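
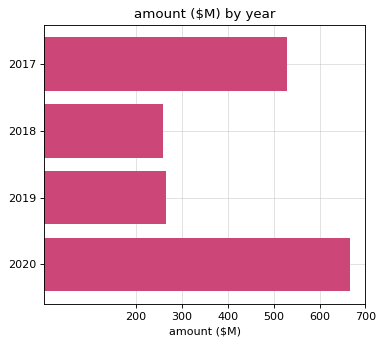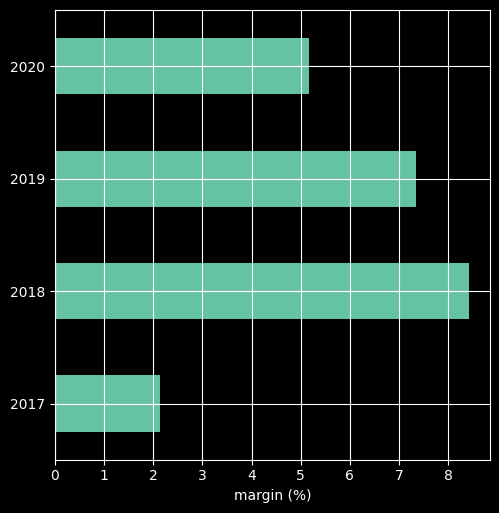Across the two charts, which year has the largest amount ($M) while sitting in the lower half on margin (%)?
2020

Chart 2 median margin (%) ≈ 6; below-median years: 2017, 2020. Among those, 2020 has the highest amount ($M) (≈ 700).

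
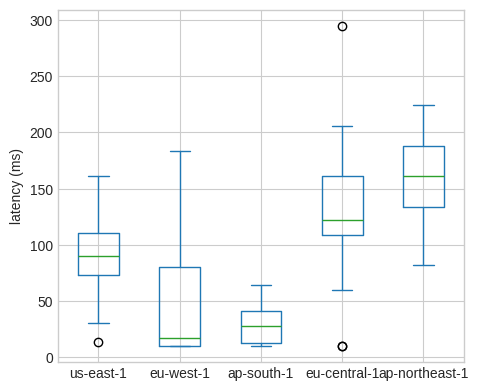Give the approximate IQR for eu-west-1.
Q3 ≈ 80, Q1 ≈ 0; IQR ≈ 80.

≈ 80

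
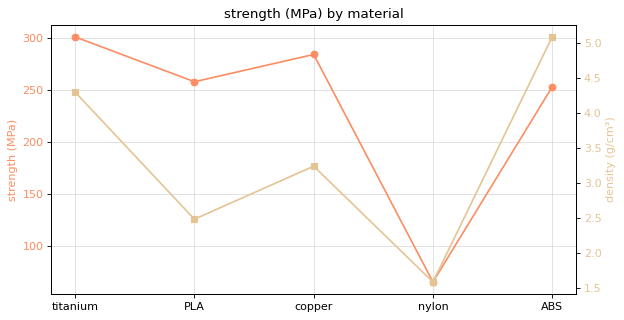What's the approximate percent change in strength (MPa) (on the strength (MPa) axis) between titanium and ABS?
≈ -13.3%

titanium ≈ 300, ABS ≈ 260; (260 − 300) / 300 ≈ -13.3%.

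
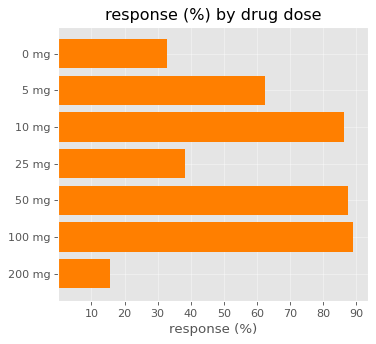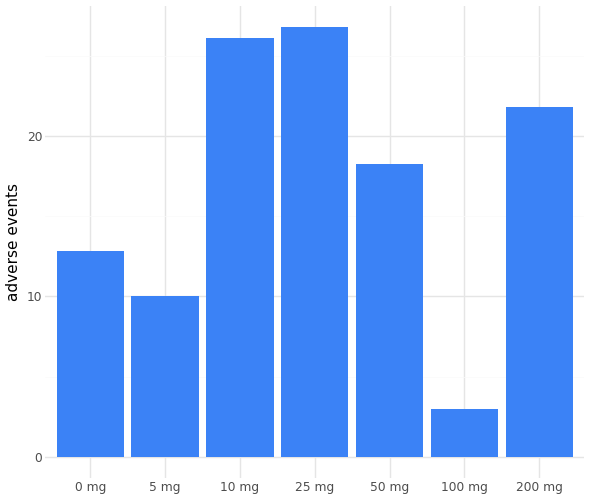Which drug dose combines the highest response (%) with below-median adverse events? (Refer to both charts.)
100 mg

Chart 2 median adverse events ≈ 20; below-median drug doses: 0 mg, 5 mg, 100 mg. Among those, 100 mg has the highest response (%) (≈ 90).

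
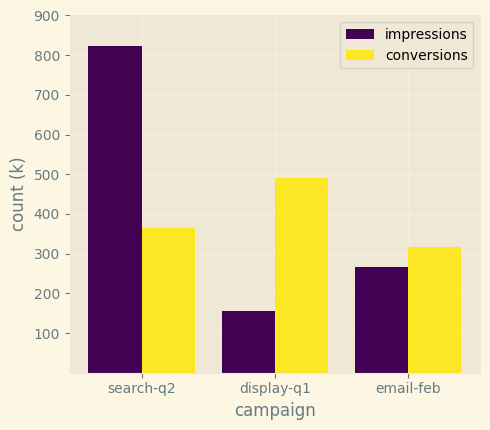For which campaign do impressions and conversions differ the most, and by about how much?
search-q2: impressions ≈ 800, conversions ≈ 400 → gap ≈ 400. Next-largest (display-q1) is only ≈ 300.

search-q2, ≈ 400 k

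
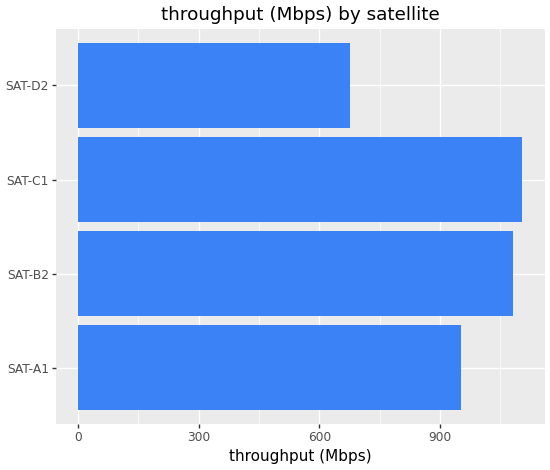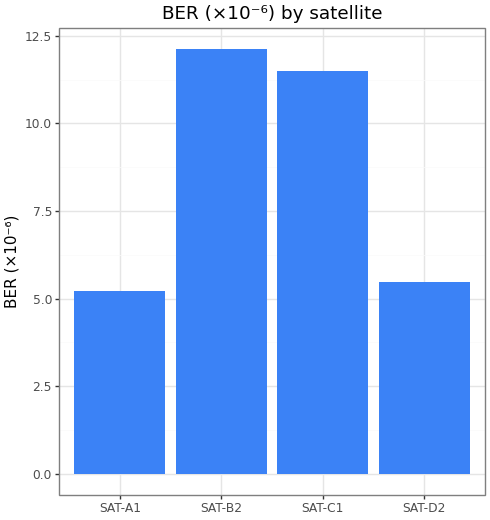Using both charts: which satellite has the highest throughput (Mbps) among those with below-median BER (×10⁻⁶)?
Chart 2 median BER (×10⁻⁶) ≈ 8; below-median satellites: SAT-A1, SAT-D2. Among those, SAT-A1 has the highest throughput (Mbps) (≈ 1000).

SAT-A1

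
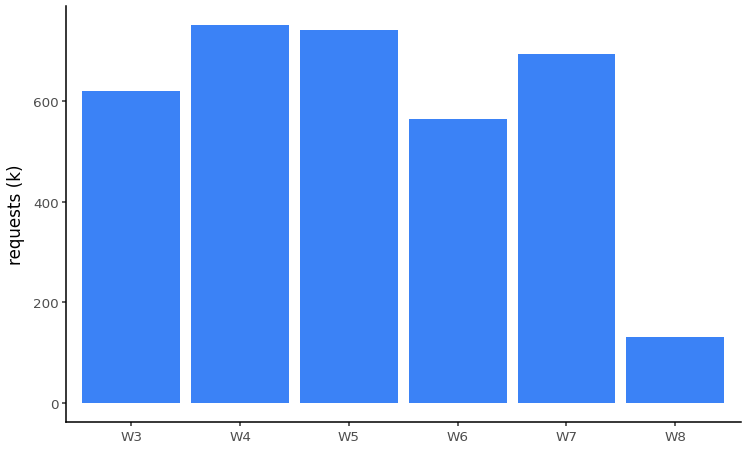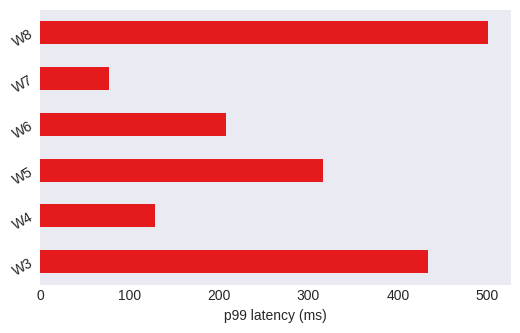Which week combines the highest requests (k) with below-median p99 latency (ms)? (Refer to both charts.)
W4

Chart 2 median p99 latency (ms) ≈ 250; below-median weeks: W4, W6, W7. Among those, W4 has the highest requests (k) (≈ 800).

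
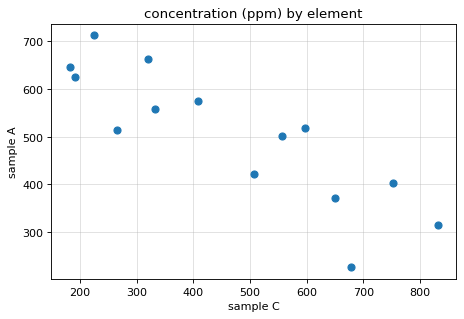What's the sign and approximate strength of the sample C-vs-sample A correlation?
negative, strong

Points are negatively correlated; strong (|r| ≈ 0.9).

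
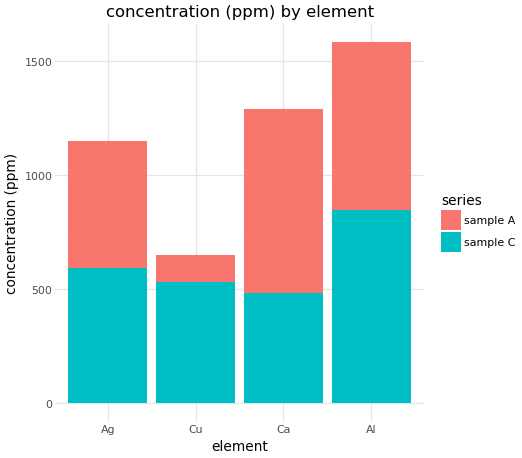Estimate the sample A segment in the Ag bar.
≈ 600

sample A top ≈ 1200, bottom ≈ 600; segment ≈ 600.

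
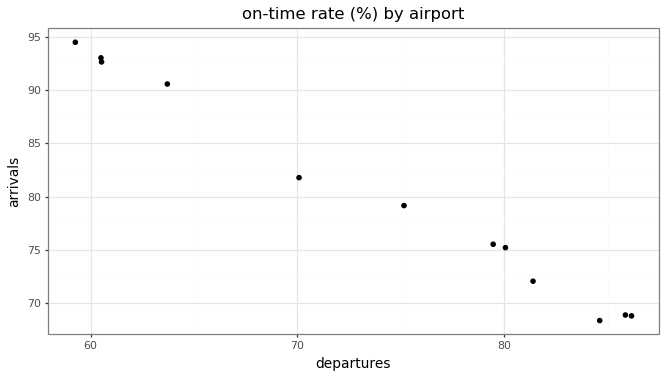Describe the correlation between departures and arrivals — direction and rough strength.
Points are negatively correlated; strong (|r| ≈ 1.0).

negative, strong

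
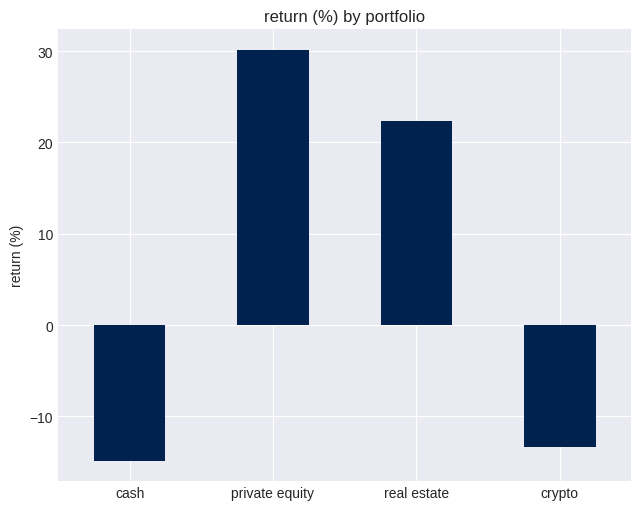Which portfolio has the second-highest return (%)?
Top 3: private equity ≈ 30, real estate ≈ 20, crypto ≈ -15.

real estate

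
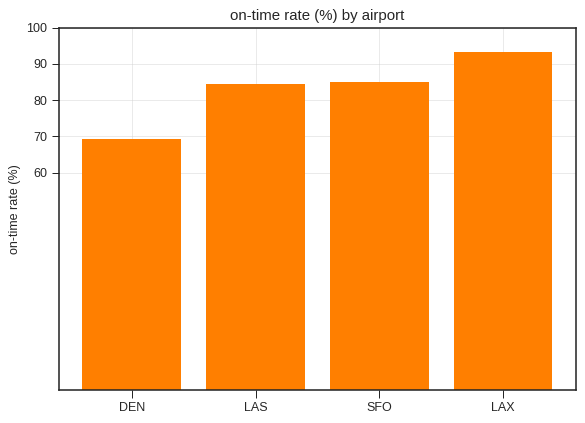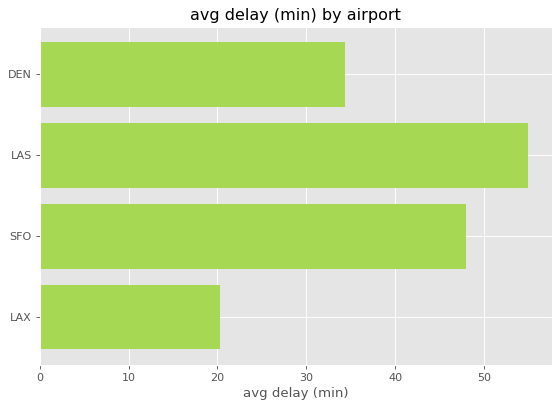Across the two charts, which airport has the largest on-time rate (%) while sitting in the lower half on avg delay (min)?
Chart 2 median avg delay (min) ≈ 40; below-median airports: DEN, LAX. Among those, LAX has the highest on-time rate (%) (≈ 90).

LAX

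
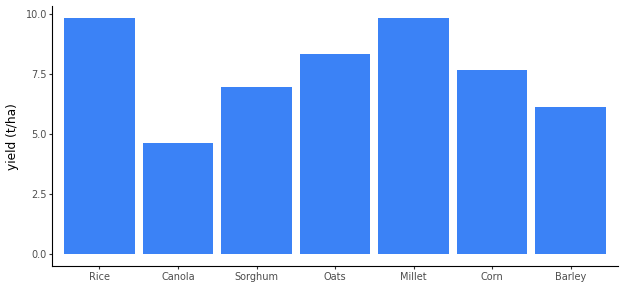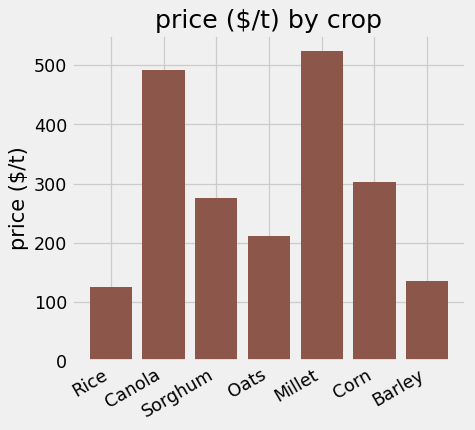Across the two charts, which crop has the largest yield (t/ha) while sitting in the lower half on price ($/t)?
Rice

Chart 2 median price ($/t) ≈ 250; below-median crops: Rice, Oats, Barley. Among those, Rice has the highest yield (t/ha) (≈ 10).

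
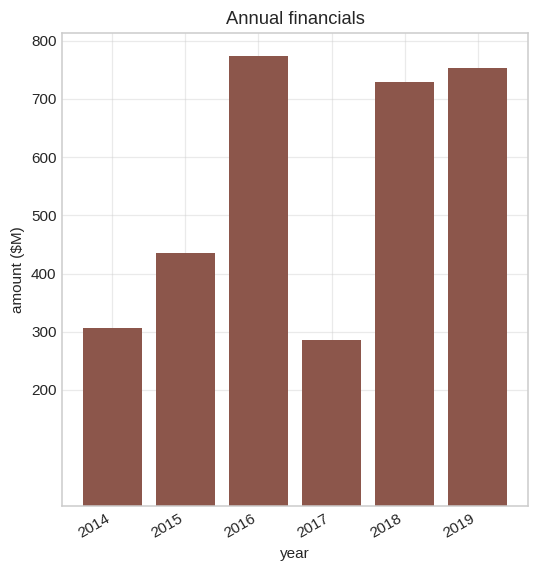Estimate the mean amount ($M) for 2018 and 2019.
≈ 750

(700 + 800) / 2 ≈ 750.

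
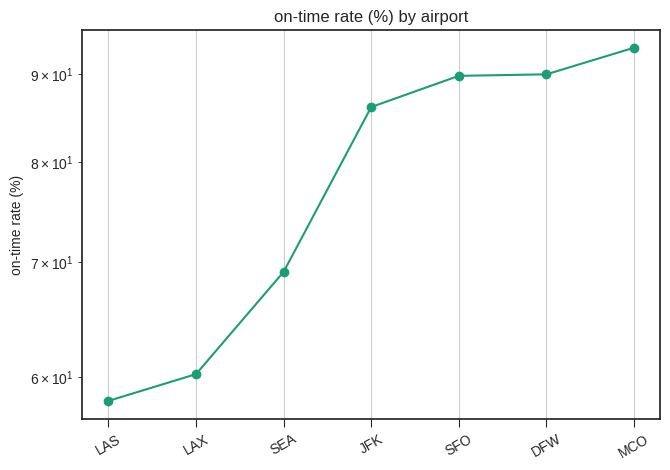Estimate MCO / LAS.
≈ 1.58×

MCO ≈ 95, LAS ≈ 60; 95/60 ≈ 1.58.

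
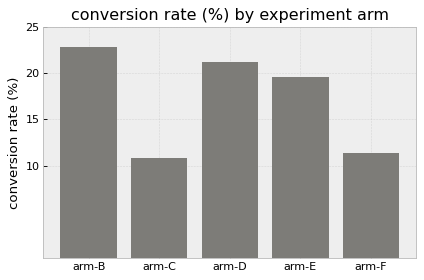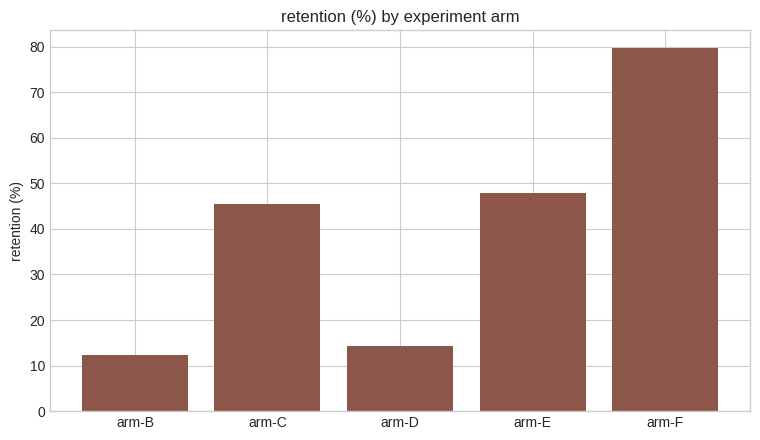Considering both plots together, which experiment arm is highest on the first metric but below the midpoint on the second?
Chart 2 median retention (%) ≈ 50; below-median experiment arms: arm-B, arm-D. Among those, arm-B has the highest conversion rate (%) (≈ 25).

arm-B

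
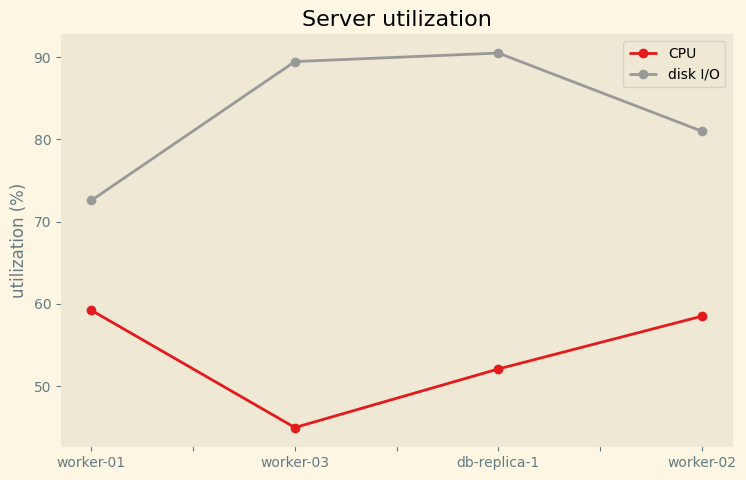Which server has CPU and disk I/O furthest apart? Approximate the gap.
worker-03: CPU ≈ 45, disk I/O ≈ 90 → gap ≈ 45. Next-largest (db-replica-1) is only ≈ 40.

worker-03, ≈ 45 %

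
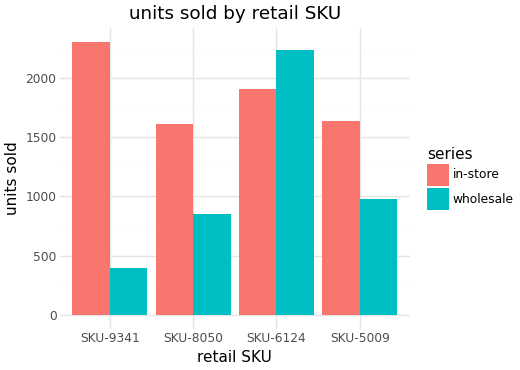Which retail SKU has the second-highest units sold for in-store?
Top 3 for in-store: SKU-9341 ≈ 2400, SKU-6124 ≈ 2000, SKU-5009 ≈ 1600.

SKU-6124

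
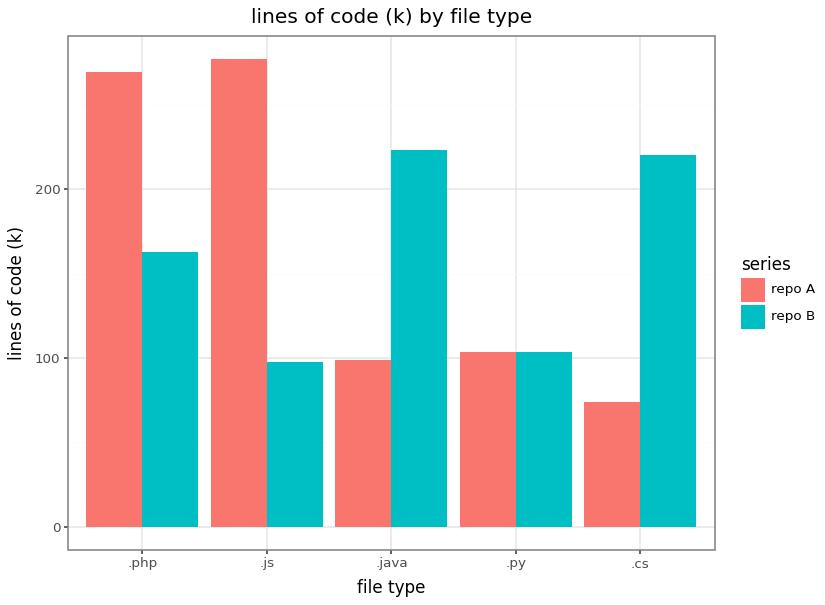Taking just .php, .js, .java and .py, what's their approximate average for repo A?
(275 + 275 + 100 + 100) / 4 ≈ 188.

≈ 188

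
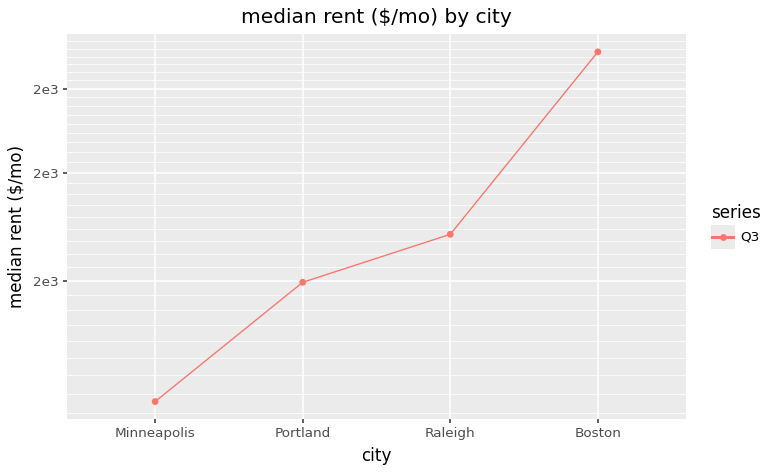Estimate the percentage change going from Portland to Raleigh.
Portland ≈ 1400, Raleigh ≈ 1600; (1600 − 1400) / 1400 ≈ +14.3%.

≈ +14.3%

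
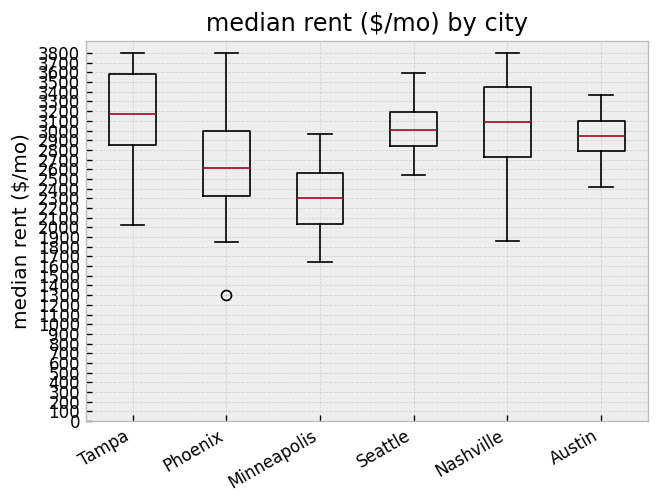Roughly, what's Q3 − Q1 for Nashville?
≈ 700

Q3 ≈ 3400, Q1 ≈ 2700; IQR ≈ 700.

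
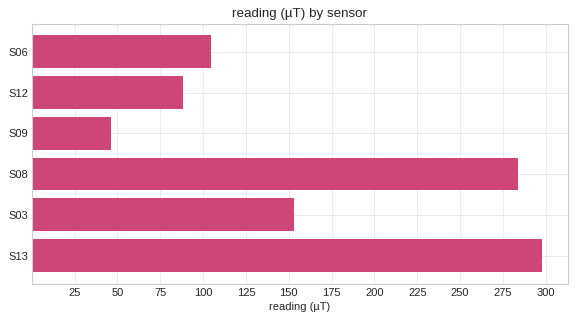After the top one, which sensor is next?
Top 3: S13 ≈ 300, S08 ≈ 275, S03 ≈ 150.

S08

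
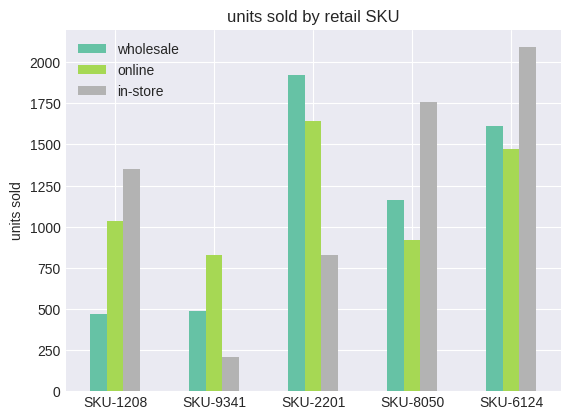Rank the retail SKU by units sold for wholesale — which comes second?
Top 3 for wholesale: SKU-2201 ≈ 2000, SKU-6124 ≈ 1600, SKU-8050 ≈ 1200.

SKU-6124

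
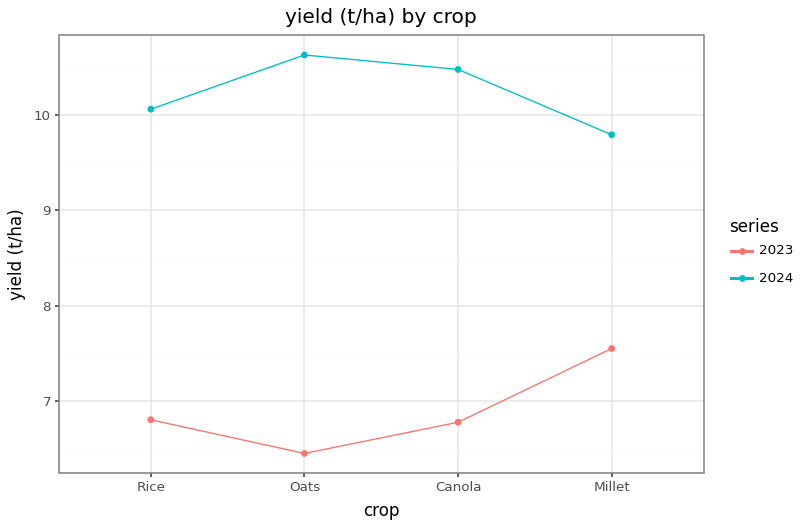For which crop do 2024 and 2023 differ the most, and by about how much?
Oats, ≈ 4.0 t/ha

Oats: 2024 ≈ 10.5, 2023 ≈ 6.5 → gap ≈ 4.0. Next-largest (Canola) is only ≈ 3.5.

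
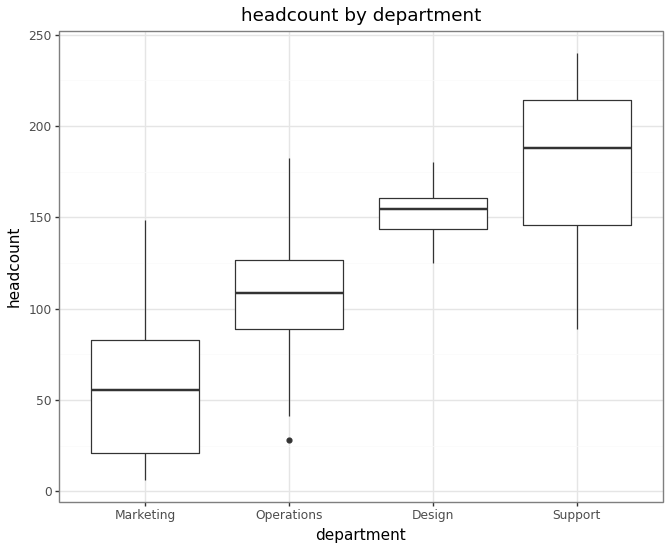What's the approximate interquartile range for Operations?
Q3 ≈ 120, Q1 ≈ 80; IQR ≈ 40.

≈ 40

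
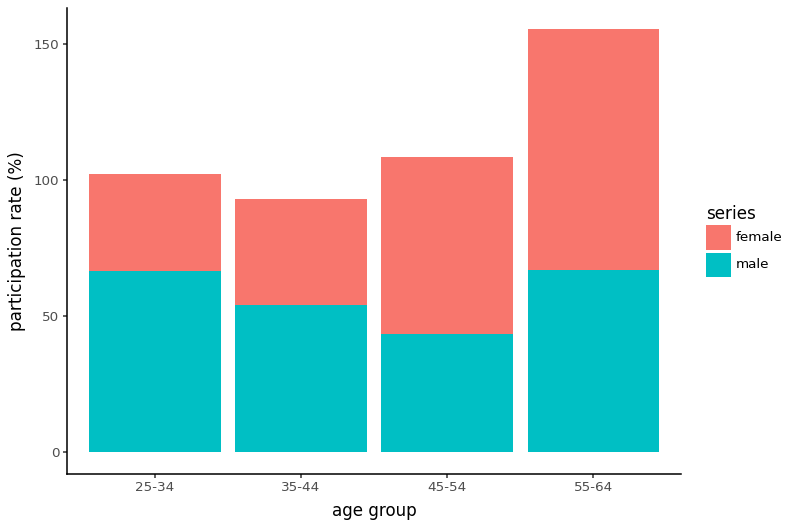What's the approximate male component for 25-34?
≈ 60

male top ≈ 60, bottom ≈ 0; segment ≈ 60.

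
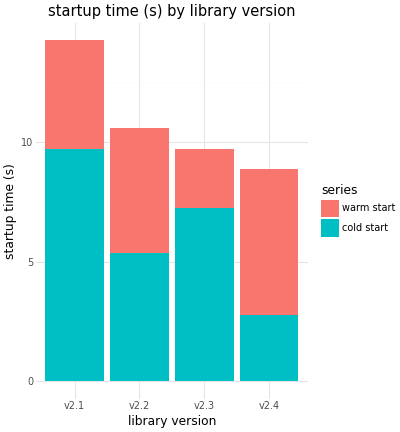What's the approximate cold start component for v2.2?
cold start top ≈ 6, bottom ≈ 0; segment ≈ 6.

≈ 6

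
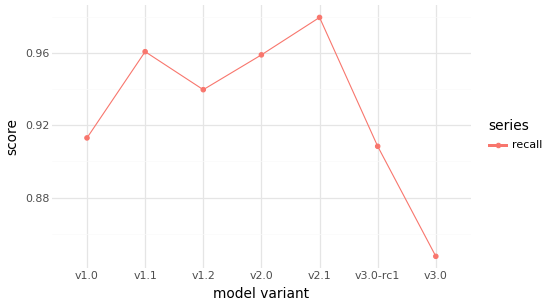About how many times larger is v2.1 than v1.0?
≈ 1.07×

v2.1 ≈ 0.98, v1.0 ≈ 0.92; 0.98/0.92 ≈ 1.07.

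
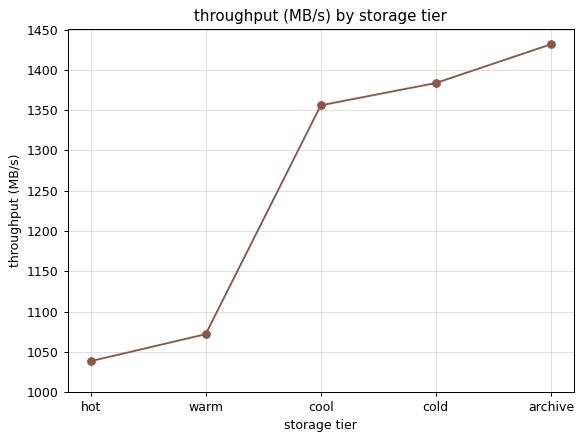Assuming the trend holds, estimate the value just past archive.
≈ 1500

Last three: 1350, 1400, 1450 → slope ≈ 50/step → next ≈ 1500.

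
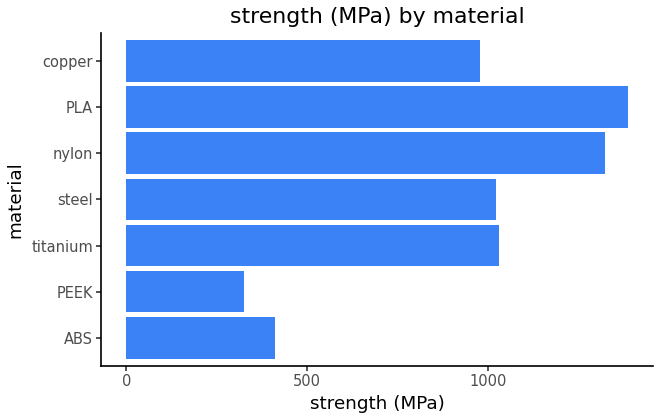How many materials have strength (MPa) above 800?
5

Above 800: titanium, steel, nylon, PLA, copper.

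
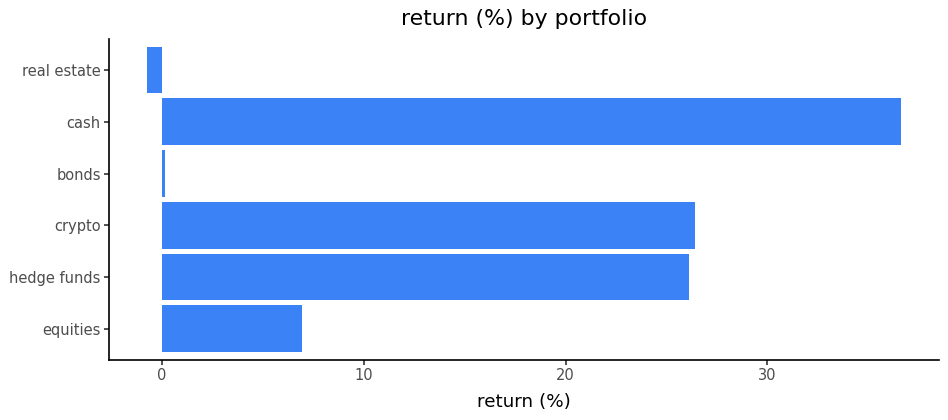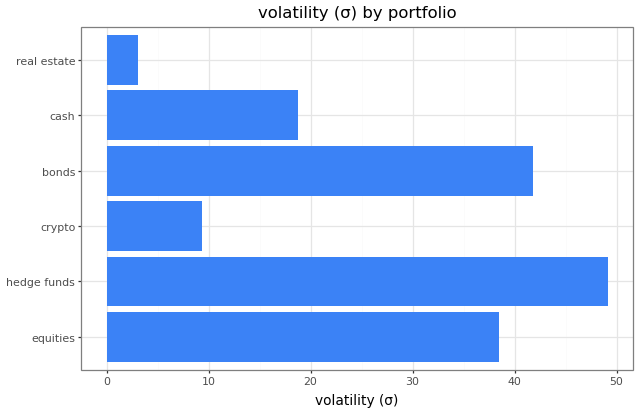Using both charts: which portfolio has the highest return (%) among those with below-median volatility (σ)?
cash

Chart 2 median volatility (σ) ≈ 30; below-median portfolios: crypto, cash, real estate. Among those, cash has the highest return (%) (≈ 35).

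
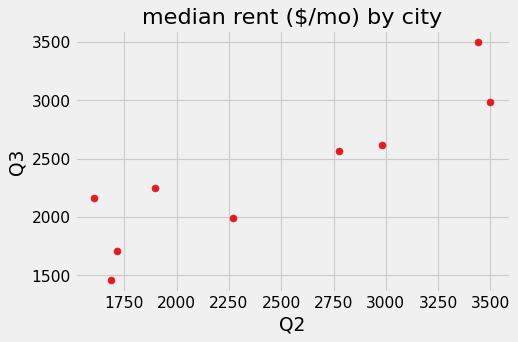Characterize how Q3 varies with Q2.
positive, strong

Points are positively correlated; strong (|r| ≈ 0.9).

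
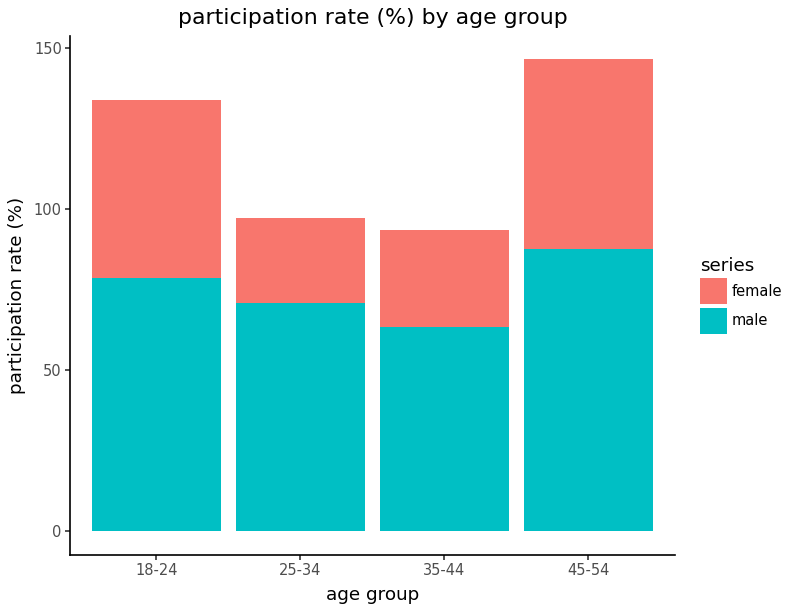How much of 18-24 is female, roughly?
female top ≈ 140, bottom ≈ 80; segment ≈ 60.

≈ 60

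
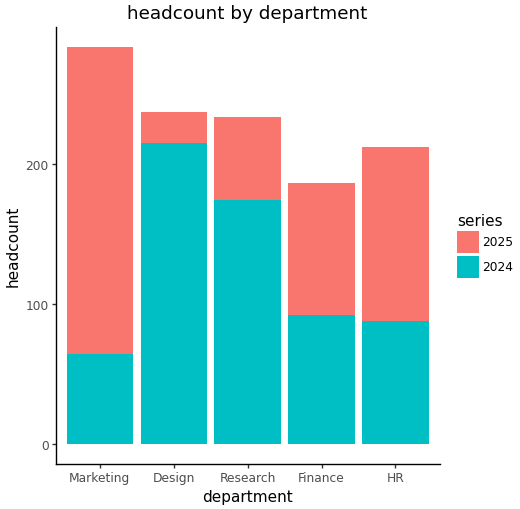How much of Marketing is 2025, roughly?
2025 top ≈ 275, bottom ≈ 75; segment ≈ 200.

≈ 200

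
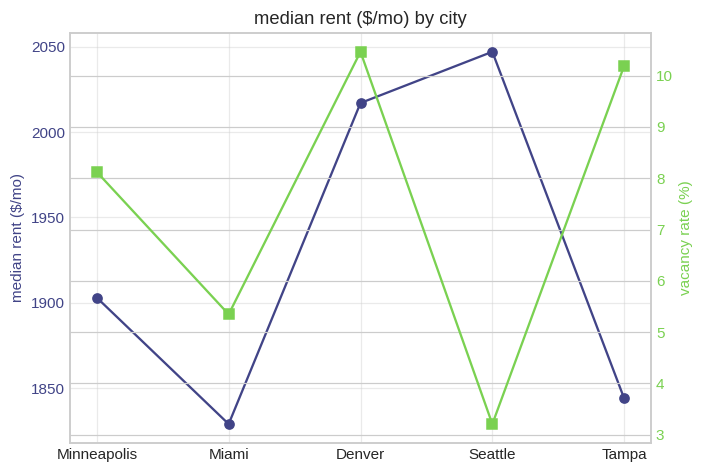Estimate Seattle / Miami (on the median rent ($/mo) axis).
≈ 1.12×

Seattle ≈ 2040, Miami ≈ 1820; 2040/1820 ≈ 1.12.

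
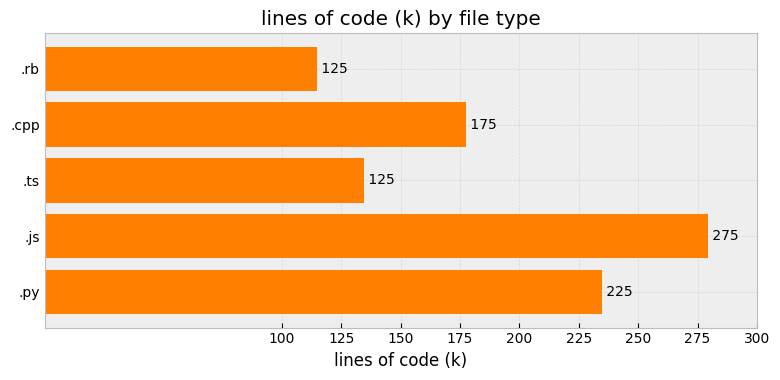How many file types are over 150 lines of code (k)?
Above 150: .cpp, .js, .py.

3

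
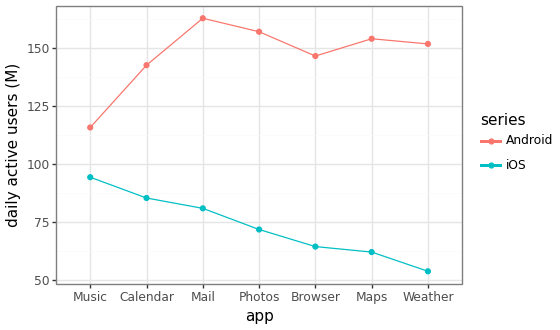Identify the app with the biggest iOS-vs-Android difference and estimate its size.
Weather: iOS ≈ 50, Android ≈ 150 → gap ≈ 100. Next-largest (Maps) is only ≈ 90.

Weather, ≈ 100 M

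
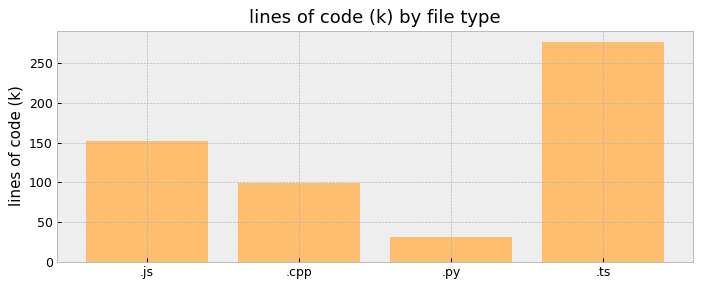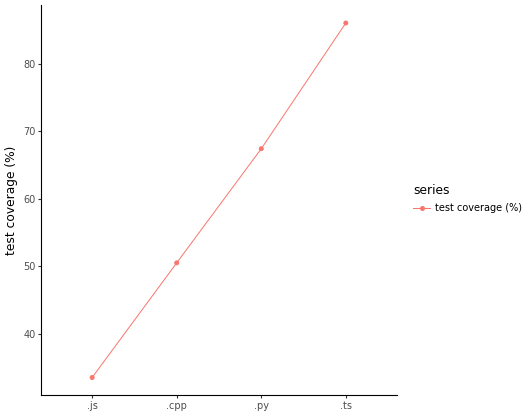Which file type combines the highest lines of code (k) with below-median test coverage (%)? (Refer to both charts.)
.js

Chart 2 median test coverage (%) ≈ 60; below-median file types: .js, .cpp. Among those, .js has the highest lines of code (k) (≈ 150).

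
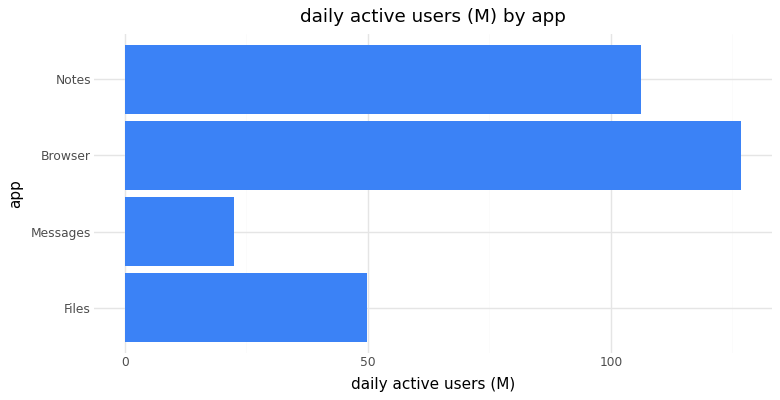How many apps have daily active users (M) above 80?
Above 80: Browser, Notes.

2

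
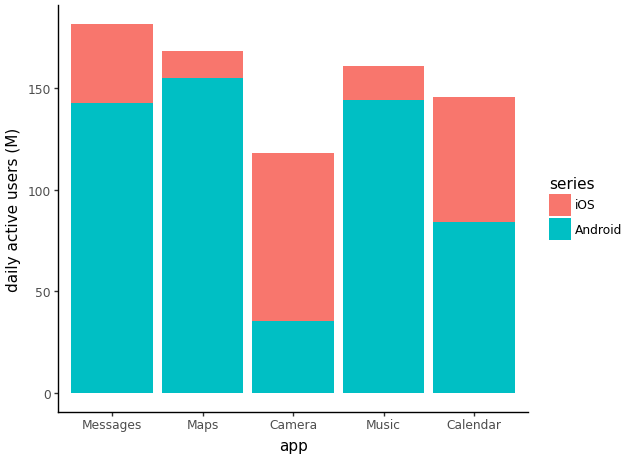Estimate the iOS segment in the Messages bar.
≈ 40

iOS top ≈ 180, bottom ≈ 140; segment ≈ 40.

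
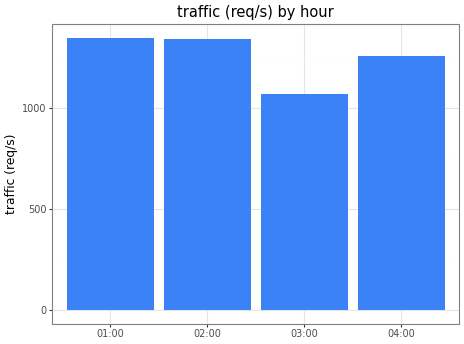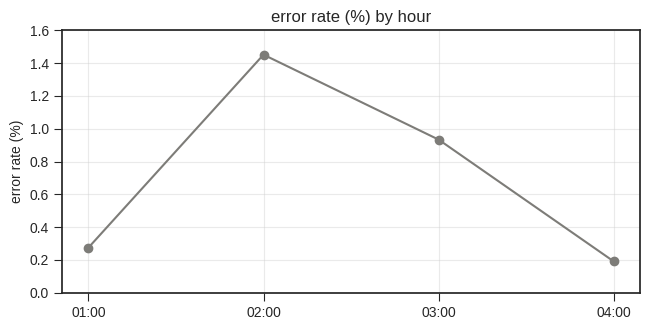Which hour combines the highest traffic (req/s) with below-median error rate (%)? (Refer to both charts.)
Chart 2 median error rate (%) ≈ 0.6; below-median hours: 01:00, 04:00. Among those, 01:00 has the highest traffic (req/s) (≈ 1400).

01:00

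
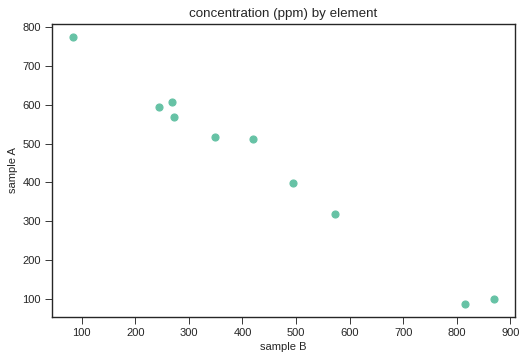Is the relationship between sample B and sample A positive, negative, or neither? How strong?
Points are negatively correlated; strong (|r| ≈ 1.0).

negative, strong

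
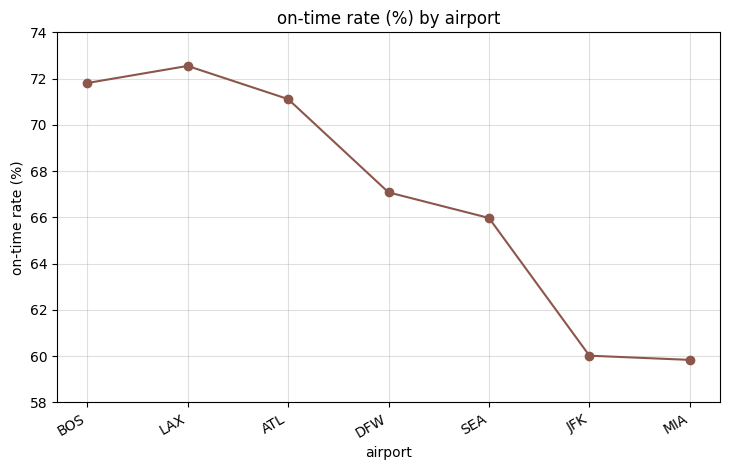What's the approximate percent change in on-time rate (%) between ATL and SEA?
ATL ≈ 72, SEA ≈ 66; (66 − 72) / 72 ≈ -8.3%.

≈ -8.3%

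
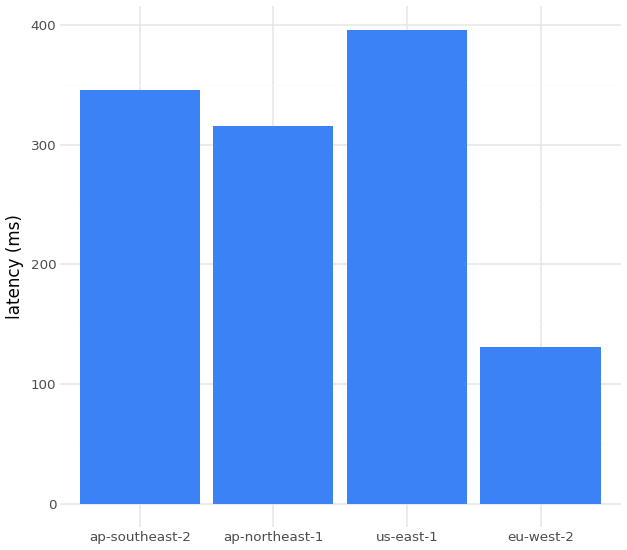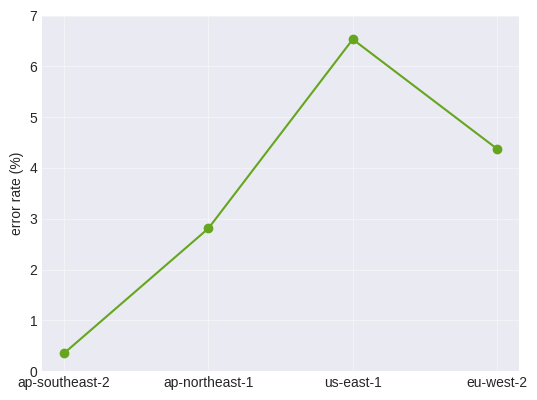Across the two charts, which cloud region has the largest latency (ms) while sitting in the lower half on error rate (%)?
Chart 2 median error rate (%) ≈ 4; below-median cloud regions: ap-southeast-2, ap-northeast-1. Among those, ap-southeast-2 has the highest latency (ms) (≈ 350).

ap-southeast-2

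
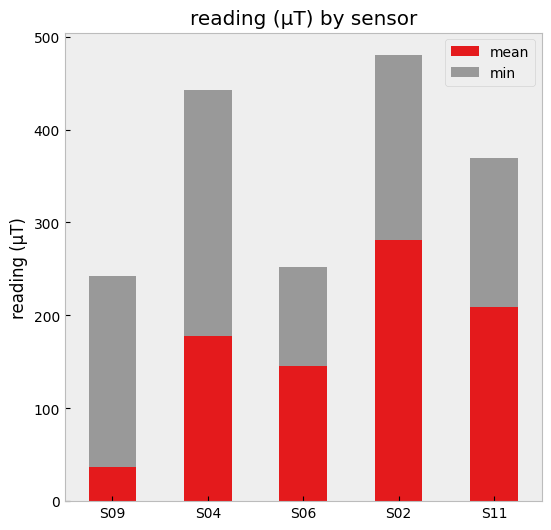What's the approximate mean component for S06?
≈ 150

mean top ≈ 150, bottom ≈ 0; segment ≈ 150.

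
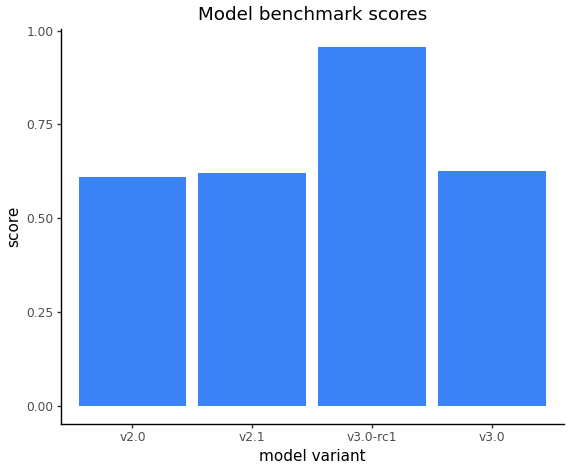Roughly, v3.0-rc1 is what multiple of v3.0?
v3.0-rc1 ≈ 1.0, v3.0 ≈ 0.6; 1.0/0.6 ≈ 1.67.

≈ 1.67×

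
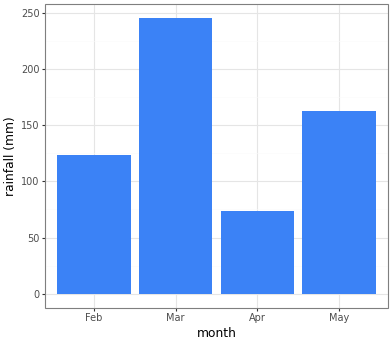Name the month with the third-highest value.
Top 4: Mar ≈ 250, May ≈ 150, Feb ≈ 125, Apr ≈ 75.

Feb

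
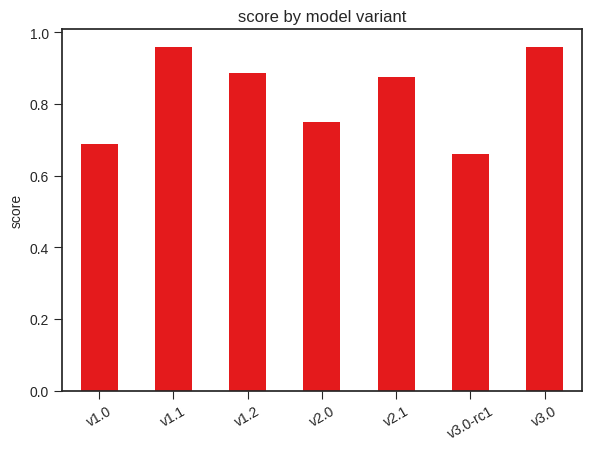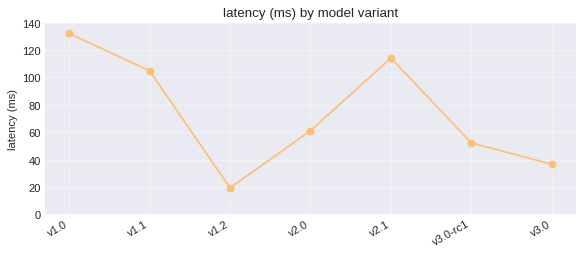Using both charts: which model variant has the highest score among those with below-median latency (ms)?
Chart 2 median latency (ms) ≈ 60; below-median model variants: v1.2, v3.0-rc1, v3.0. Among those, v3.0 has the highest score (≈ 1).

v3.0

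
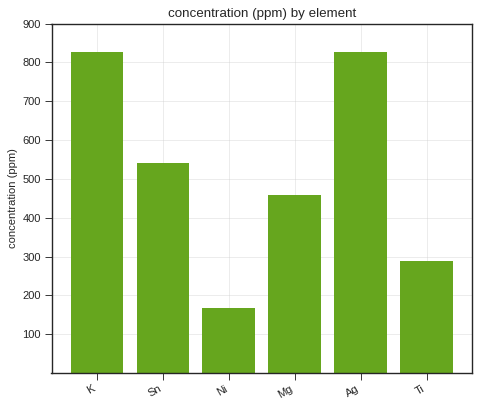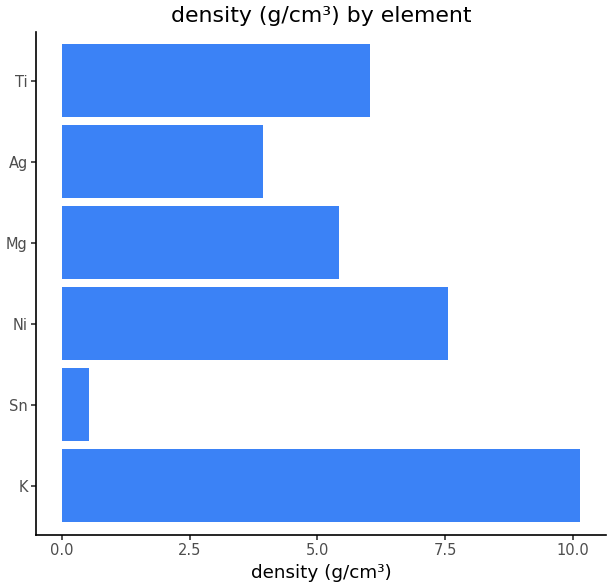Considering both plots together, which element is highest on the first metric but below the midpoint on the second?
Ag

Chart 2 median density (g/cm³) ≈ 6; below-median elements: Sn, Mg, Ag. Among those, Ag has the highest concentration (ppm) (≈ 800).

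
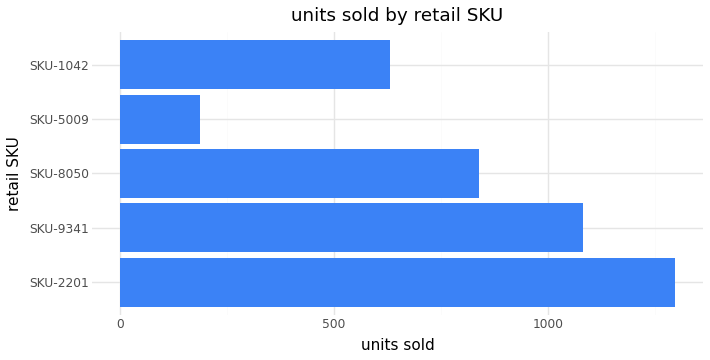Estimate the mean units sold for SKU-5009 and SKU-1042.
(200 + 600) / 2 ≈ 400.

≈ 400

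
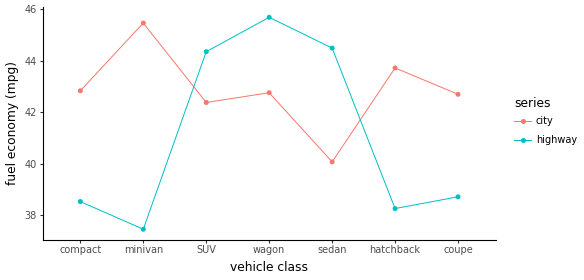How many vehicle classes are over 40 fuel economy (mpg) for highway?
Above 40: SUV, wagon, sedan.

3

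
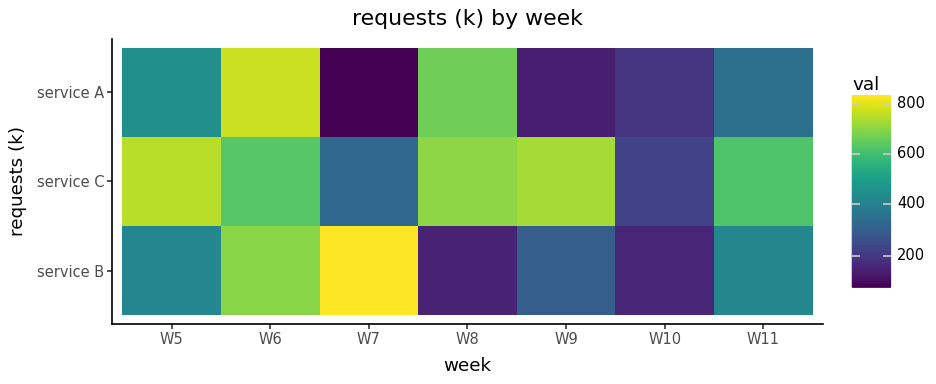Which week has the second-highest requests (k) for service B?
Top 3 for service B: W7 ≈ 800, W6 ≈ 700, W11 ≈ 400.

W6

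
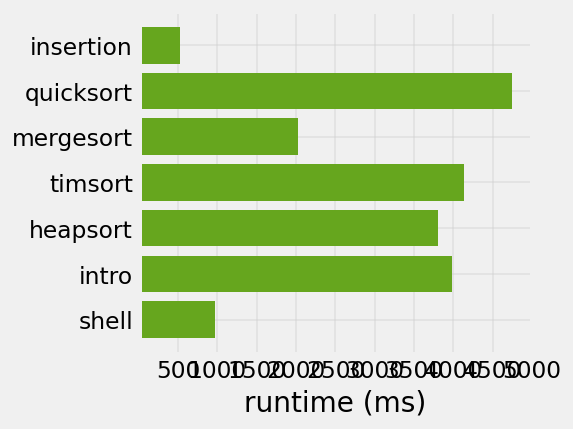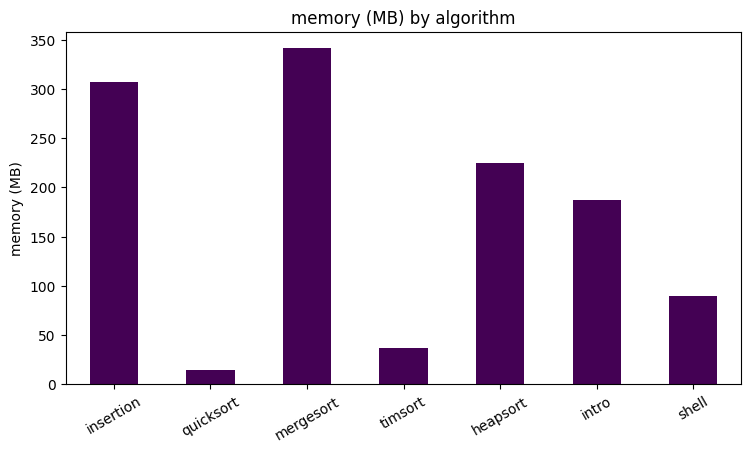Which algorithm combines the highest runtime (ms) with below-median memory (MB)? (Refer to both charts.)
quicksort

Chart 2 median memory (MB) ≈ 200; below-median algorithms: quicksort, timsort, shell. Among those, quicksort has the highest runtime (ms) (≈ 4500).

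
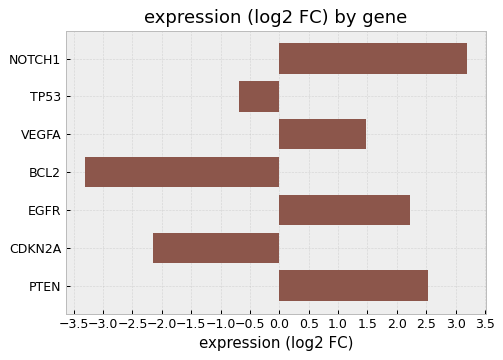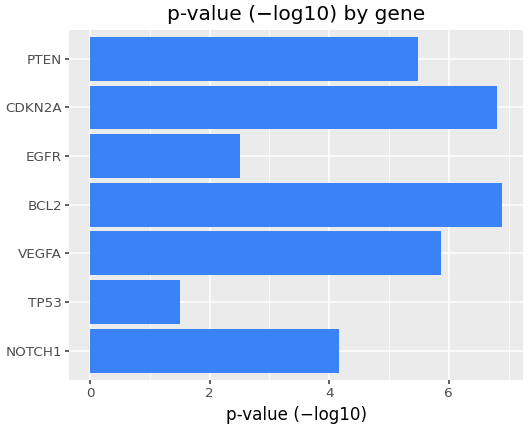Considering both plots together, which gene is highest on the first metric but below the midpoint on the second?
Chart 2 median p-value (−log10) ≈ 5; below-median genes: NOTCH1, TP53, EGFR. Among those, NOTCH1 has the highest expression (log2 FC) (≈ 3).

NOTCH1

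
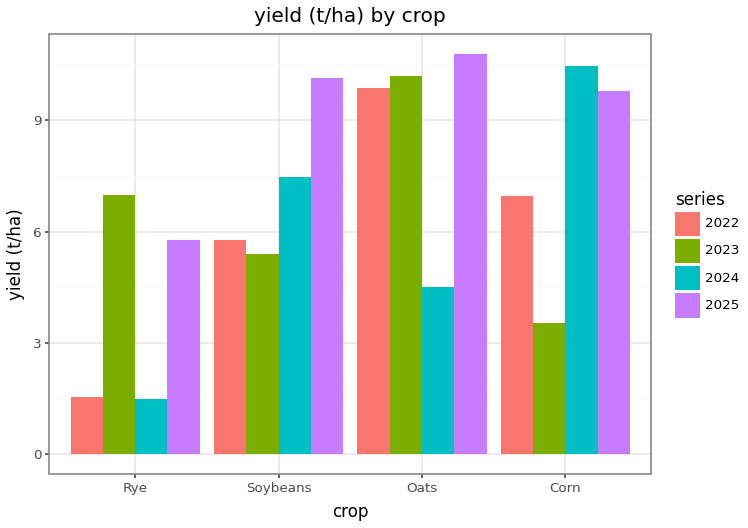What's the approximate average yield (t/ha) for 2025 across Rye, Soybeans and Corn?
≈ 9

(6 + 10 + 10) / 3 ≈ 9.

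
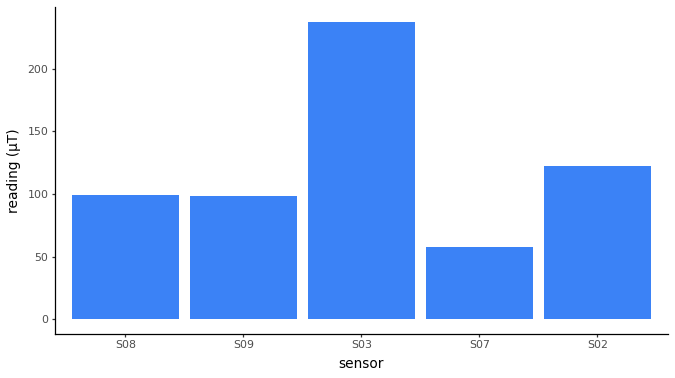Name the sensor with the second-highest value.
S02

Top 3: S03 ≈ 240, S02 ≈ 120, S08 ≈ 100.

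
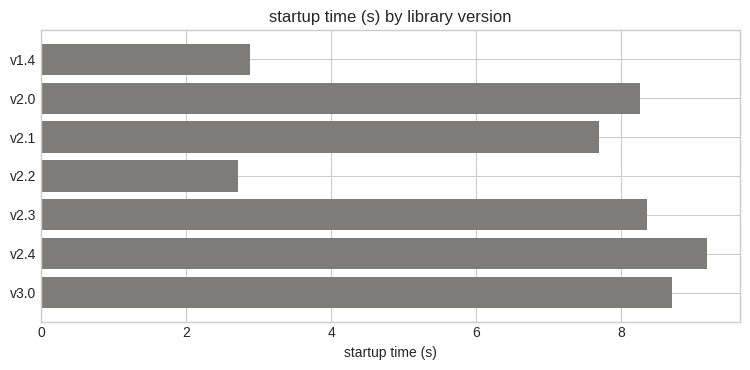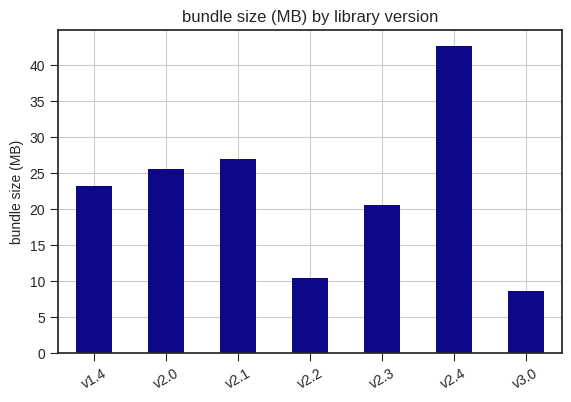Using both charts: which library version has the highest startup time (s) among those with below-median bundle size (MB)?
Chart 2 median bundle size (MB) ≈ 25; below-median library versions: v2.2, v2.3, v3.0. Among those, v3.0 has the highest startup time (s) (≈ 9).

v3.0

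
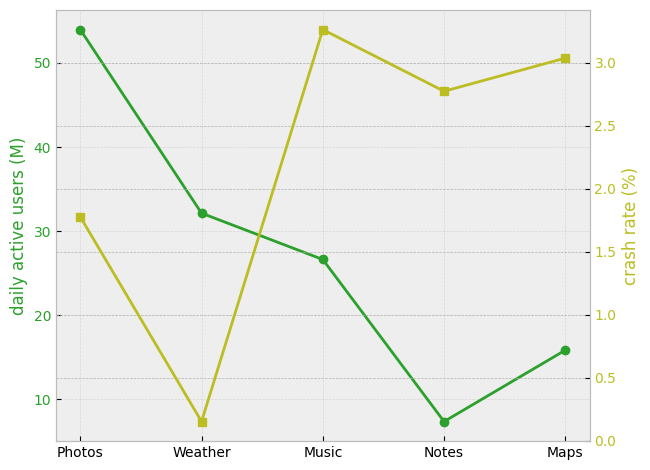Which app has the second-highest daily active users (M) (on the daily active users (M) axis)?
Top 3 (on the daily active users (M) axis): Photos ≈ 55, Weather ≈ 30, Music ≈ 25.

Weather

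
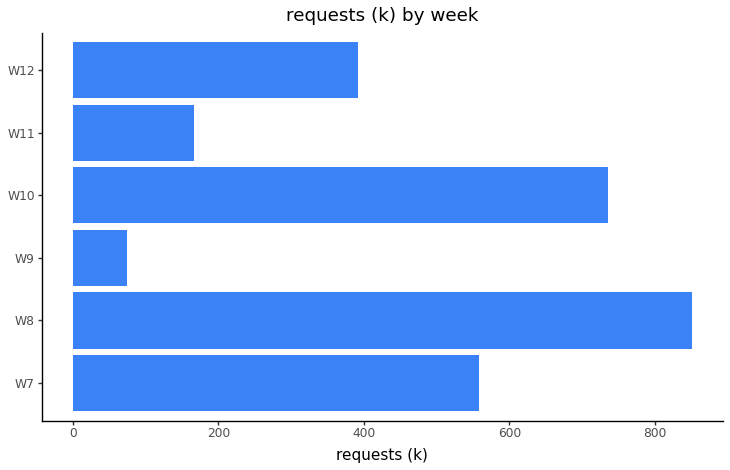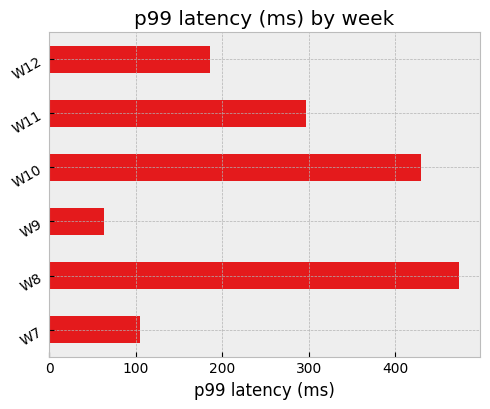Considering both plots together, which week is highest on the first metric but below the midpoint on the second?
Chart 2 median p99 latency (ms) ≈ 250; below-median weeks: W7, W9, W12. Among those, W7 has the highest requests (k) (≈ 600).

W7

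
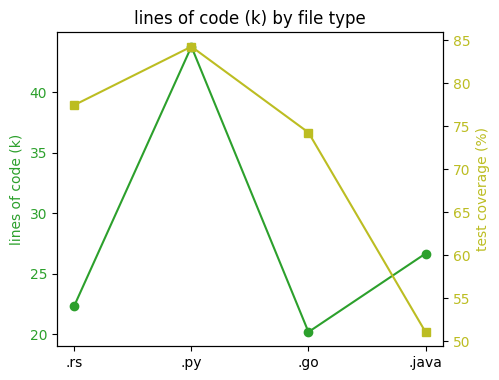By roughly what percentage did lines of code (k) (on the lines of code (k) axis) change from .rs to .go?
.rs ≈ 22, .go ≈ 20; (20 − 22) / 22 ≈ -9.1%.

≈ -9.1%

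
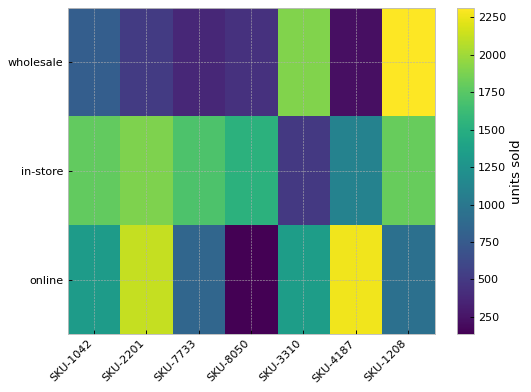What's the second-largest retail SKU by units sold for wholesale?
Top 3 for wholesale: SKU-1208 ≈ 2400, SKU-3310 ≈ 2000, SKU-1042 ≈ 800.

SKU-3310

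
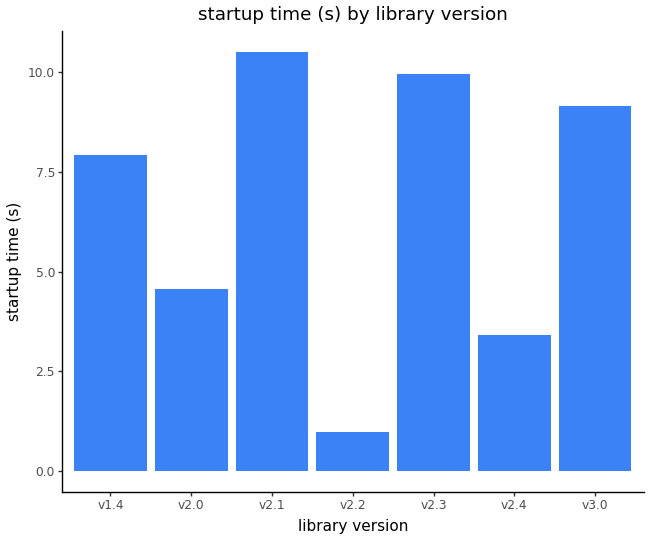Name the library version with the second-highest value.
Top 3: v2.1 ≈ 11, v2.3 ≈ 10, v3.0 ≈ 9.

v2.3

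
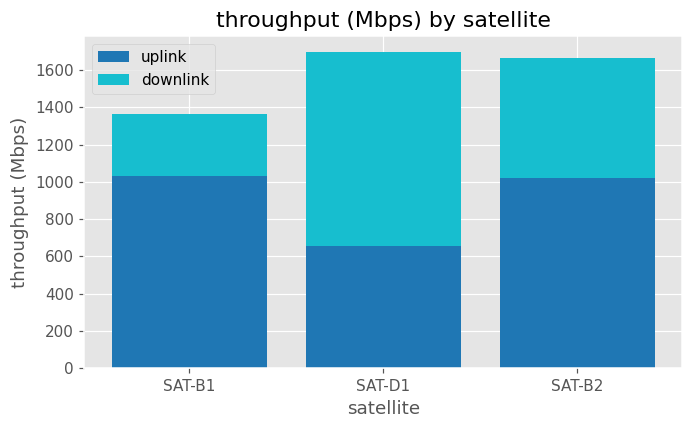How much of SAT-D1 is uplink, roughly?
uplink top ≈ 600, bottom ≈ 0; segment ≈ 600.

≈ 600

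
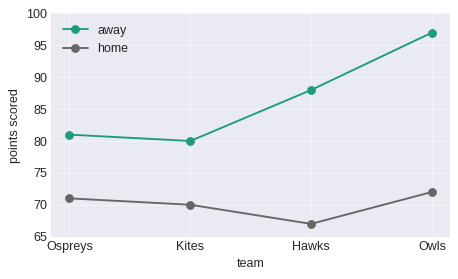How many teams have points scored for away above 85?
Above 85: Hawks, Owls.

2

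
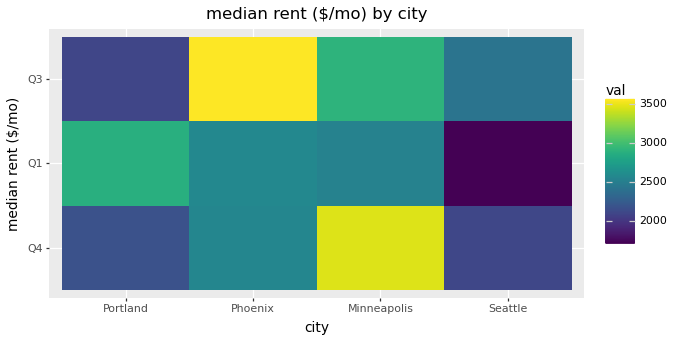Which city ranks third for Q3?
Seattle

Top 4 for Q3: Phoenix ≈ 3600, Minneapolis ≈ 3000, Seattle ≈ 2400, Portland ≈ 2000.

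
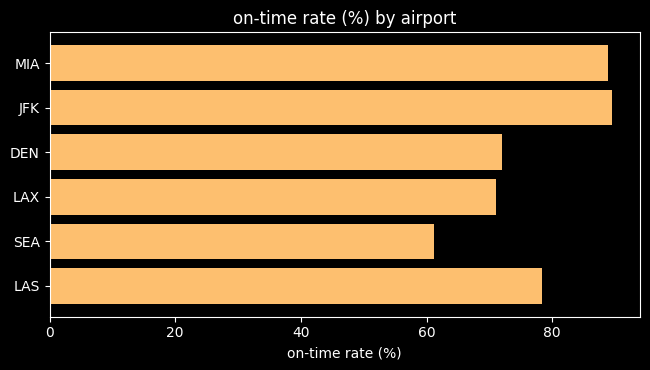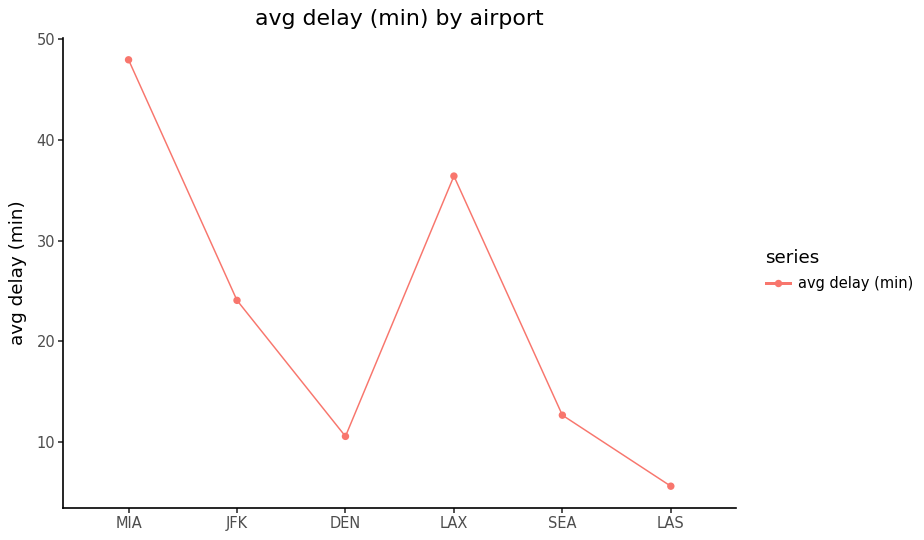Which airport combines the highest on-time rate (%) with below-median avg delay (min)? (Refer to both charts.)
LAS

Chart 2 median avg delay (min) ≈ 20; below-median airports: DEN, SEA, LAS. Among those, LAS has the highest on-time rate (%) (≈ 80).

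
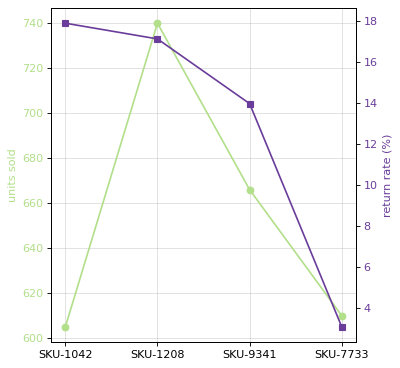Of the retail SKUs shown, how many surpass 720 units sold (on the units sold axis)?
Above 720: SKU-1208.

1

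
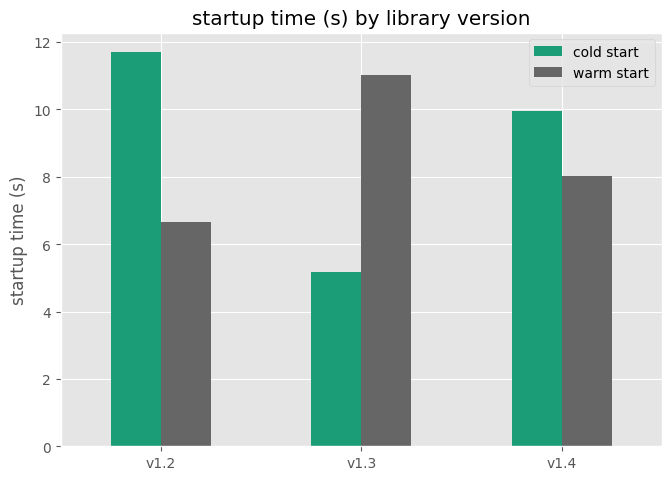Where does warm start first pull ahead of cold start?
v1.3

v1.2: warm start ≈ 7 vs cold start ≈ 12 (not yet); v1.3: warm start ≈ 11 vs cold start ≈ 5 (first crossover).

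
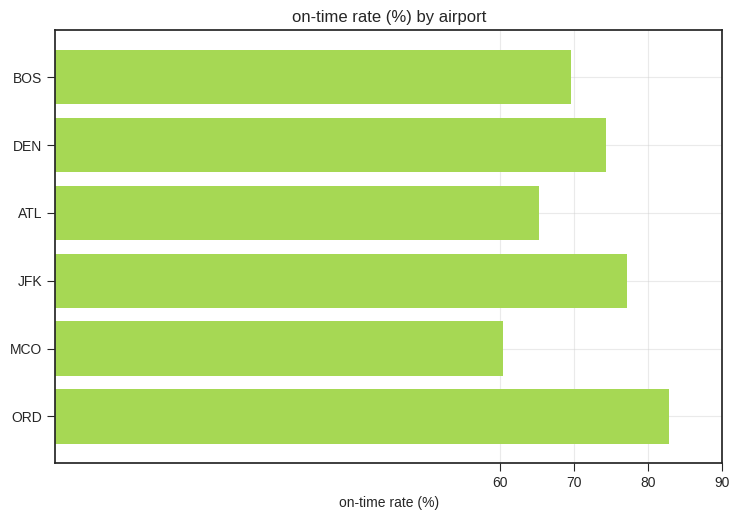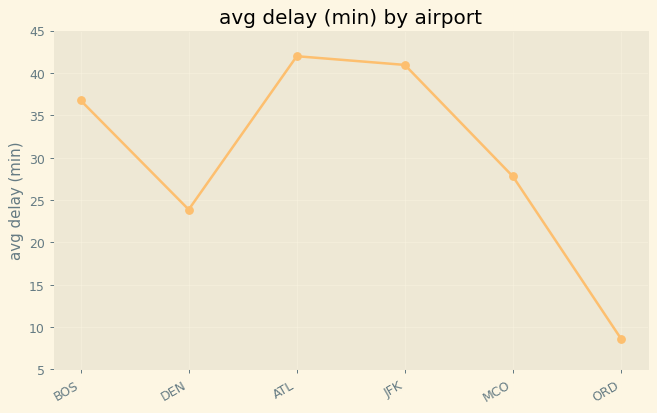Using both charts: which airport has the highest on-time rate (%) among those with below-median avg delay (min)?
ORD

Chart 2 median avg delay (min) ≈ 30; below-median airports: DEN, MCO, ORD. Among those, ORD has the highest on-time rate (%) (≈ 80).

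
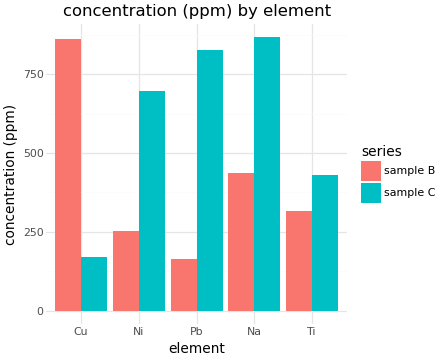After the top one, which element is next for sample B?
Na

Top 3 for sample B: Cu ≈ 900, Na ≈ 400, Ti ≈ 300.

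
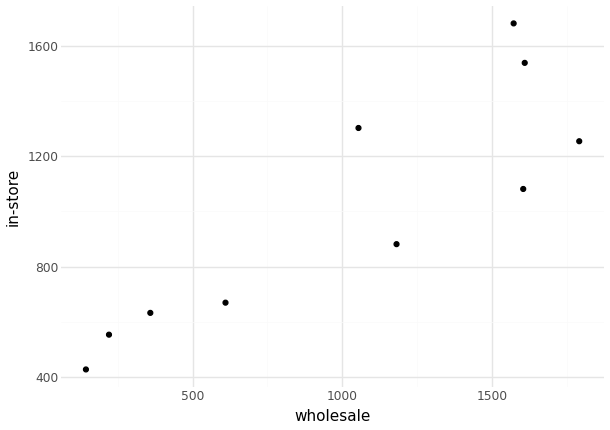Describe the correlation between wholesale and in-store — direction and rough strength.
Points are positively correlated; strong (|r| ≈ 0.9).

positive, strong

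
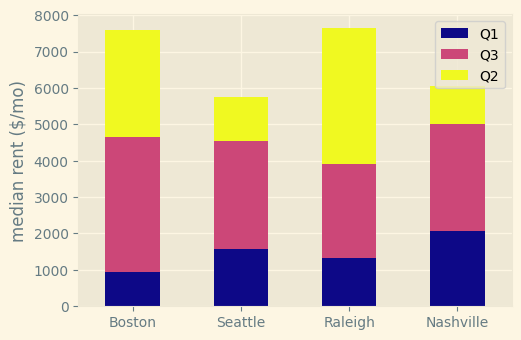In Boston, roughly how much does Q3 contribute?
Q3 top ≈ 5000, bottom ≈ 1000; segment ≈ 4000.

≈ 4000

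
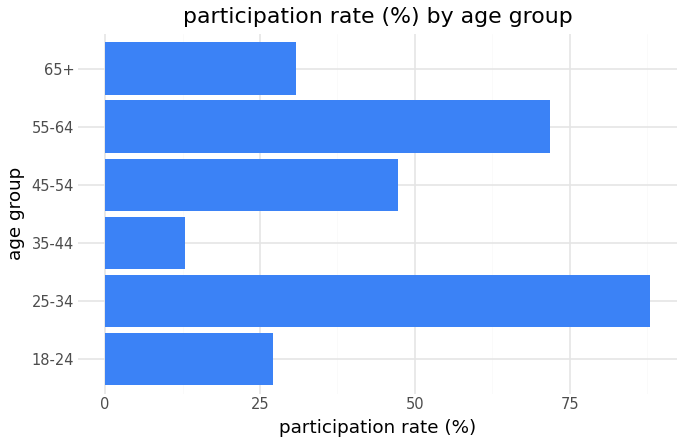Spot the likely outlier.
25-34 ≈ 90; the rest sit between ≈ 10 and ≈ 70.

25-34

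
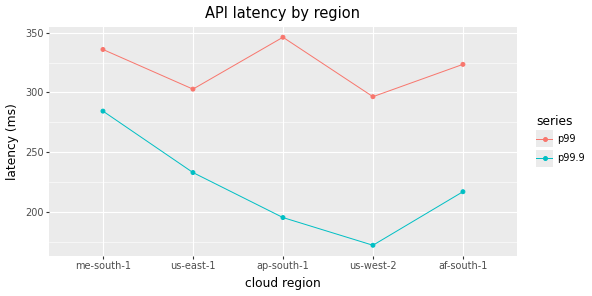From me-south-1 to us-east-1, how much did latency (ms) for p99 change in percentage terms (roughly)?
≈ -11.8%

me-south-1 ≈ 340, us-east-1 ≈ 300; (300 − 340) / 340 ≈ -11.8%.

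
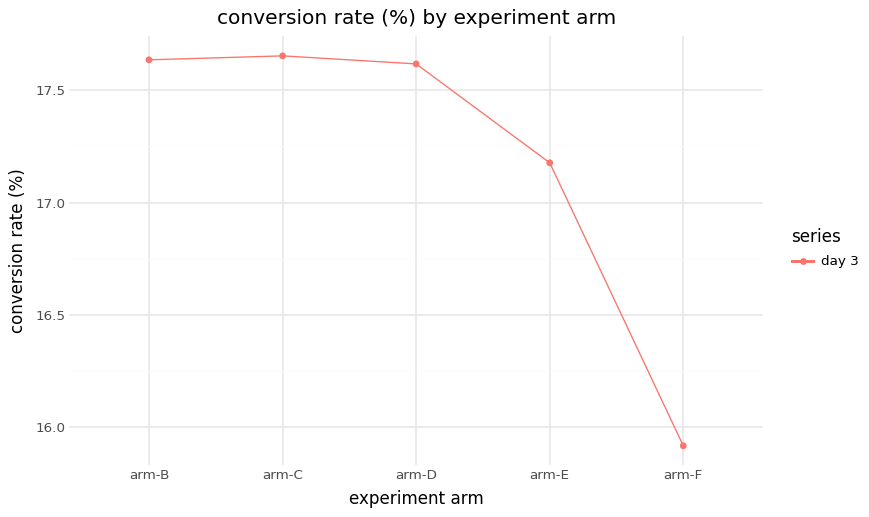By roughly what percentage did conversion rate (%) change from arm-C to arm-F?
≈ -9.1%

arm-C ≈ 17.6, arm-F ≈ 16.0; (16.0 − 17.6) / 17.6 ≈ -9.1%.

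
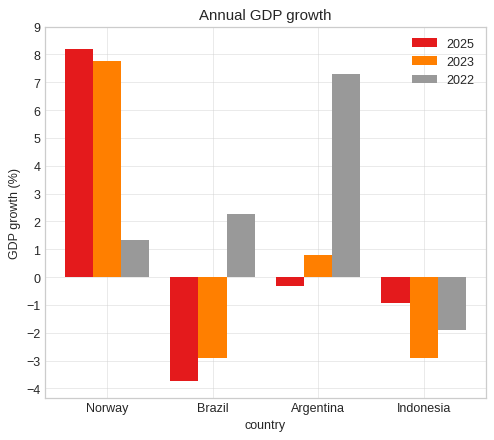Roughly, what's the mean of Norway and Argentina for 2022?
≈ 4

(1 + 7) / 2 ≈ 4.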